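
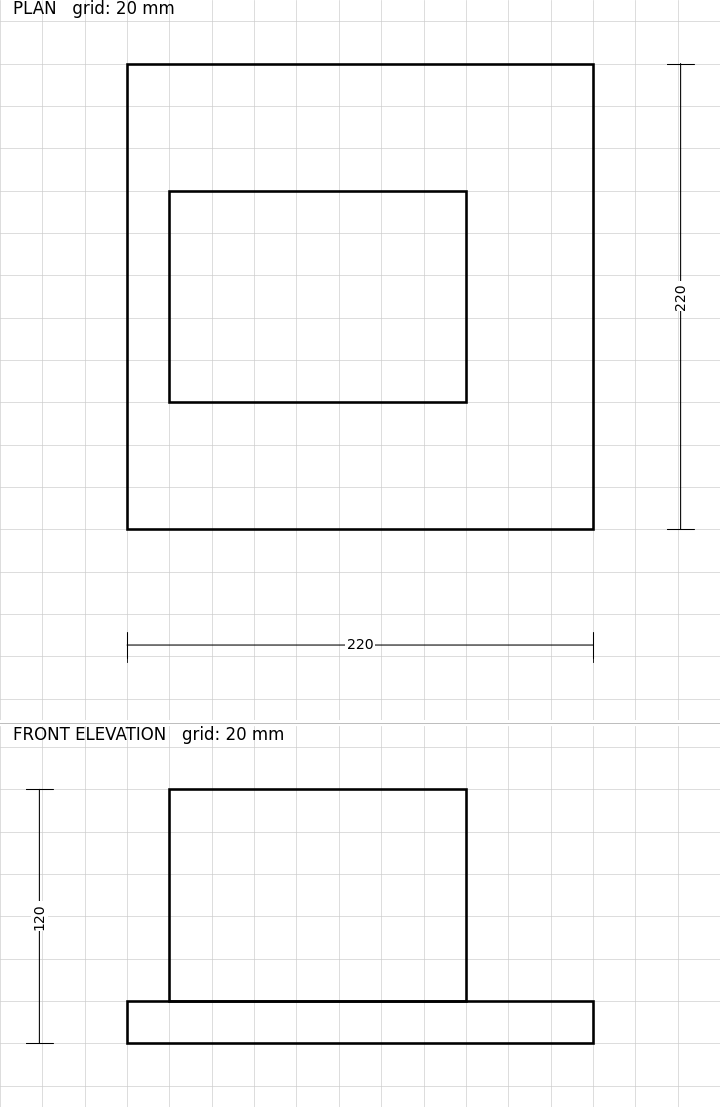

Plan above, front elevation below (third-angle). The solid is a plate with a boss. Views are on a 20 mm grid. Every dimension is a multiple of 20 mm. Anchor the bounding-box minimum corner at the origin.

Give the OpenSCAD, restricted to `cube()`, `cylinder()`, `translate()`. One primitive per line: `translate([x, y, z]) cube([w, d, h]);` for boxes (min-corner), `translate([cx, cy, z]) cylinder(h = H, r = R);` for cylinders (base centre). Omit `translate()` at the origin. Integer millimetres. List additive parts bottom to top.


cube([220, 220, 20]);
translate([20, 60, 20]) cube([140, 100, 100]);


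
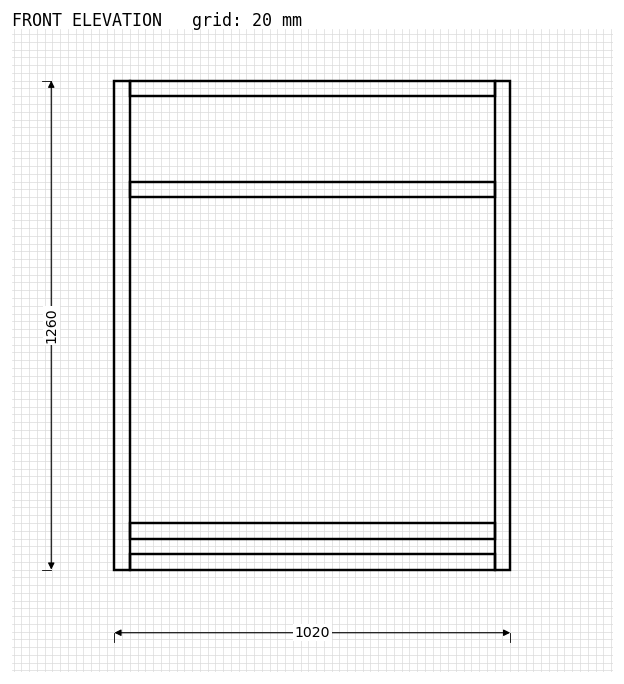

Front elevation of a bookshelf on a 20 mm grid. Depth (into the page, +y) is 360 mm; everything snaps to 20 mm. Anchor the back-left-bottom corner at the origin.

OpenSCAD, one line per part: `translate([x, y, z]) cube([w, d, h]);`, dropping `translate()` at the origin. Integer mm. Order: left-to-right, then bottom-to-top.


cube([40, 360, 1260]);
translate([40, 0, 0]) cube([940, 360, 40]);
translate([40, 0, 80]) cube([940, 360, 40]);
translate([40, 0, 960]) cube([940, 360, 40]);
translate([40, 0, 1220]) cube([940, 360, 40]);
translate([980, 0, 0]) cube([40, 360, 1260]);


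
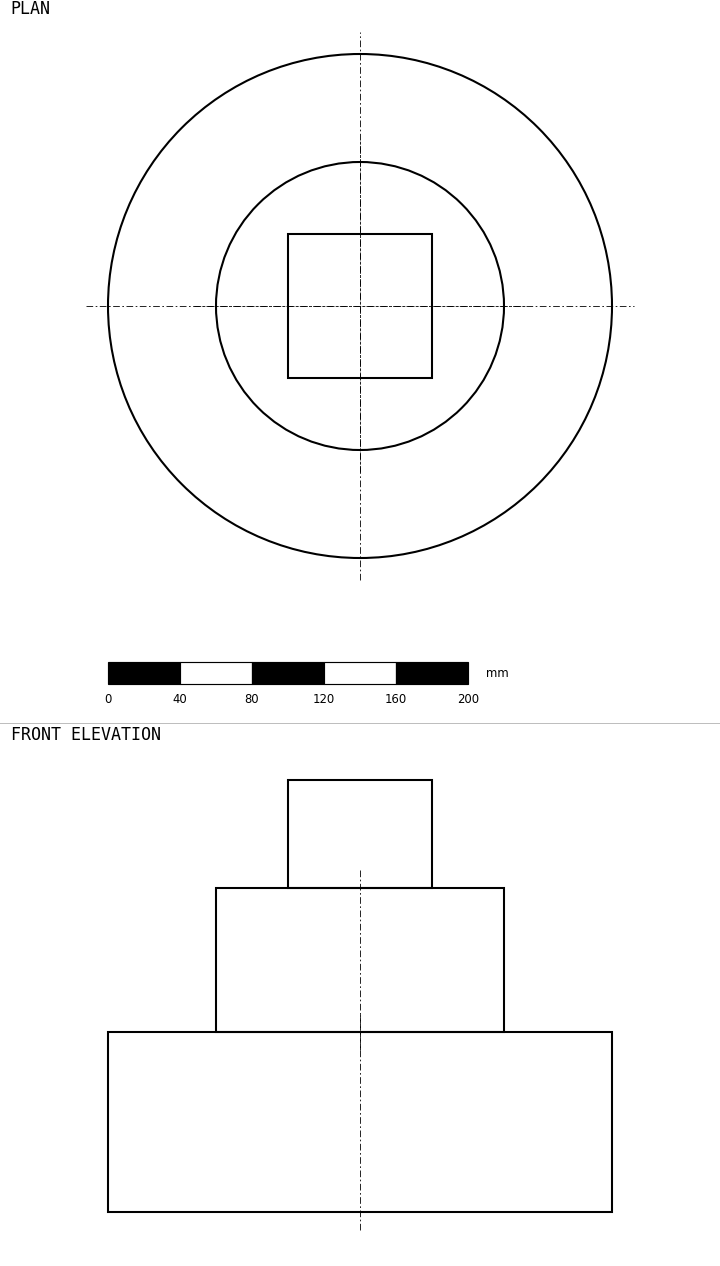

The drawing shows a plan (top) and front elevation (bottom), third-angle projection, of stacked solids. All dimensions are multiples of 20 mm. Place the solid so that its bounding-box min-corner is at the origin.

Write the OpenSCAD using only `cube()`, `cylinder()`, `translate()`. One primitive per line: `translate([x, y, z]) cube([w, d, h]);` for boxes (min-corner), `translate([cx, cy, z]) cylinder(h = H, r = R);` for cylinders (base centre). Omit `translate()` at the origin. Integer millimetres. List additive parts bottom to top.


translate([140, 140, 0]) cylinder(h = 100, r = 140);
translate([140, 140, 100]) cylinder(h = 80, r = 80);
translate([100, 100, 180]) cube([80, 80, 60]);


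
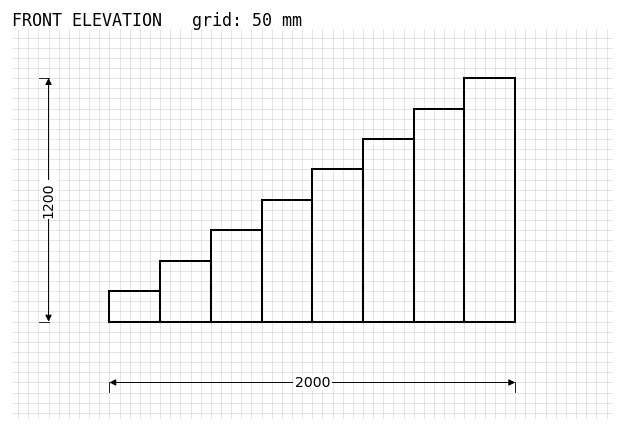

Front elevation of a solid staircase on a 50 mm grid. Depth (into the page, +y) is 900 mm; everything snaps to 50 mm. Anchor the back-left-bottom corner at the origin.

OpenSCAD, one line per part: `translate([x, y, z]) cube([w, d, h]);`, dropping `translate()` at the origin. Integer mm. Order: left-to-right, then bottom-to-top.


cube([250, 900, 150]);
translate([250, 0, 0]) cube([250, 900, 300]);
translate([500, 0, 0]) cube([250, 900, 450]);
translate([750, 0, 0]) cube([250, 900, 600]);
translate([1000, 0, 0]) cube([250, 900, 750]);
translate([1250, 0, 0]) cube([250, 900, 900]);
translate([1500, 0, 0]) cube([250, 900, 1050]);
translate([1750, 0, 0]) cube([250, 900, 1200]);


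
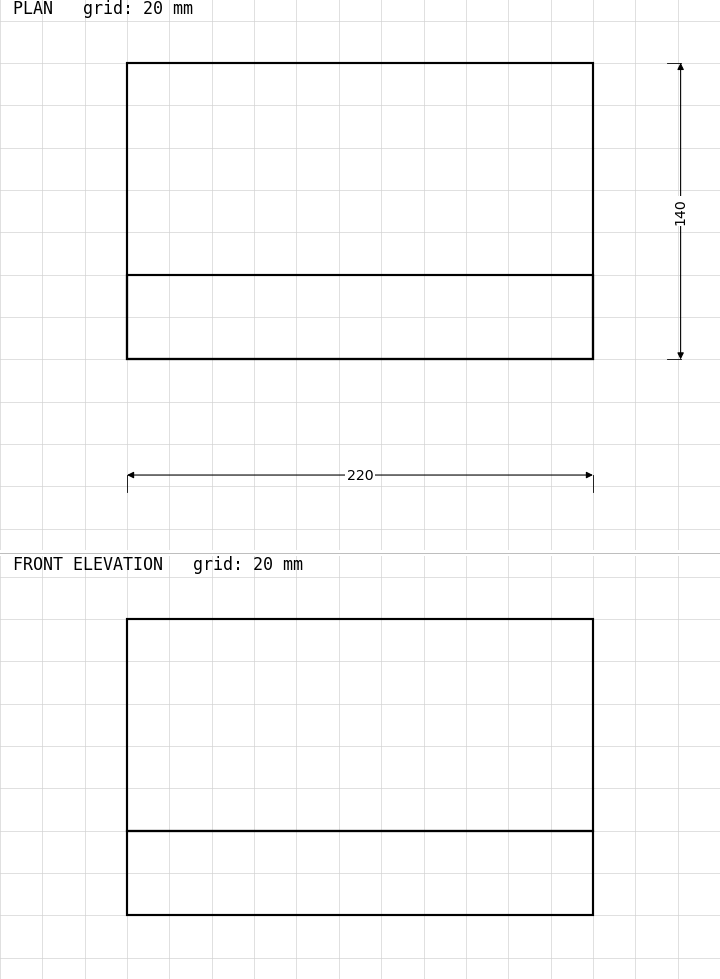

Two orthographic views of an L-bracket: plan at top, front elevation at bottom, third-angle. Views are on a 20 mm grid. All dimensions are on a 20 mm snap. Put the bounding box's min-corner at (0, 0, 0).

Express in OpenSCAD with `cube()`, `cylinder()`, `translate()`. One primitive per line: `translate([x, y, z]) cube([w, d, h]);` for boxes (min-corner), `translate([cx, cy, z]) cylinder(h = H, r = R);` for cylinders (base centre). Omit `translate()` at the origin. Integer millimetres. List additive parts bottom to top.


cube([220, 140, 40]);
translate([0, 0, 40]) cube([220, 40, 100]);


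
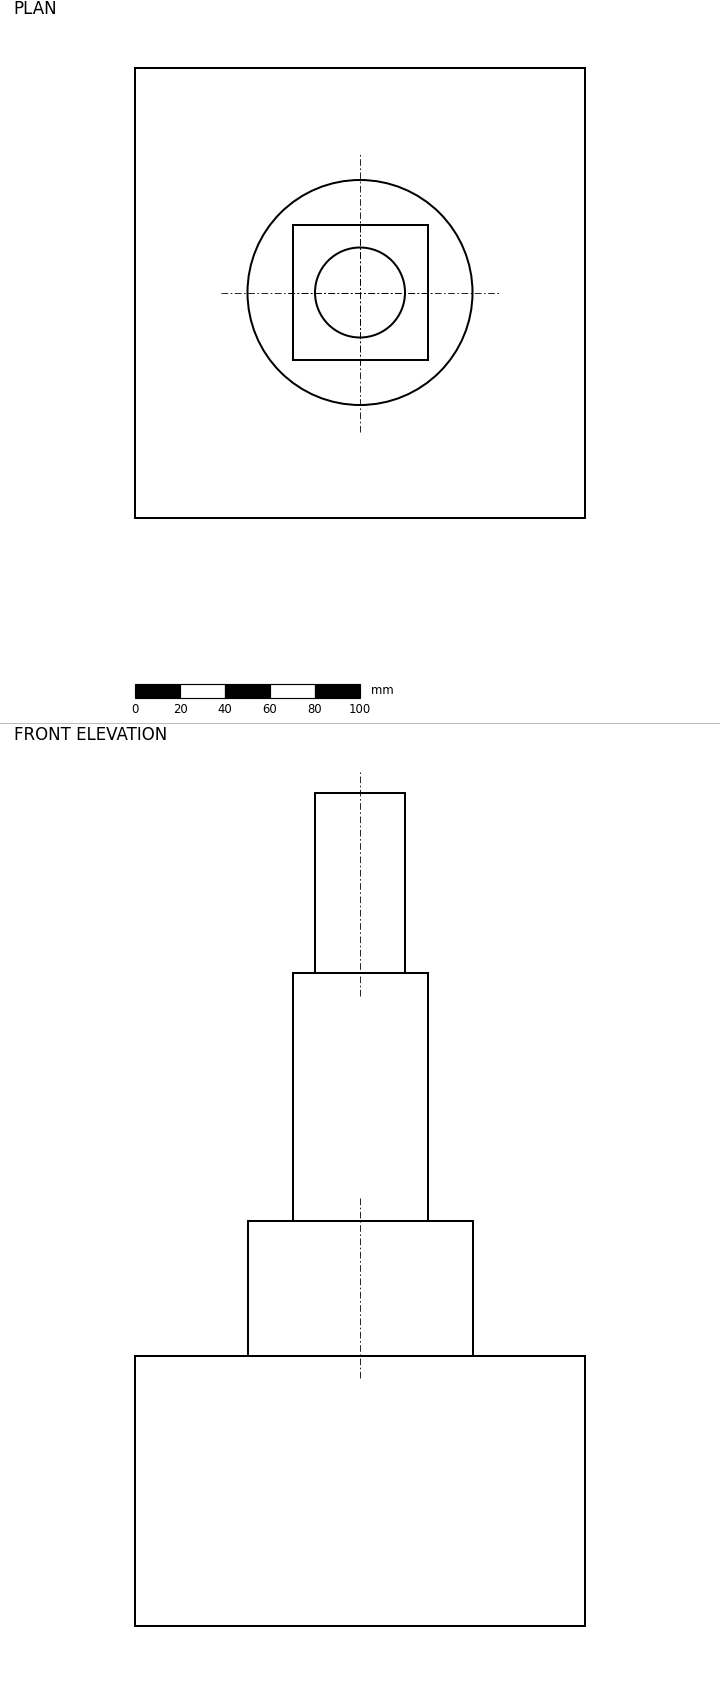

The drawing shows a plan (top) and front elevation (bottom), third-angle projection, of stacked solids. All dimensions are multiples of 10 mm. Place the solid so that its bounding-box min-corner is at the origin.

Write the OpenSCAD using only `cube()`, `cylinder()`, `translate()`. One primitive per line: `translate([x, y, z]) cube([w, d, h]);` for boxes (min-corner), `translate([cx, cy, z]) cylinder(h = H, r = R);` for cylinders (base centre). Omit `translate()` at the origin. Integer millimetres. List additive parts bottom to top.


cube([200, 200, 120]);
translate([100, 100, 120]) cylinder(h = 60, r = 50);
translate([70, 70, 180]) cube([60, 60, 110]);
translate([100, 100, 290]) cylinder(h = 80, r = 20);


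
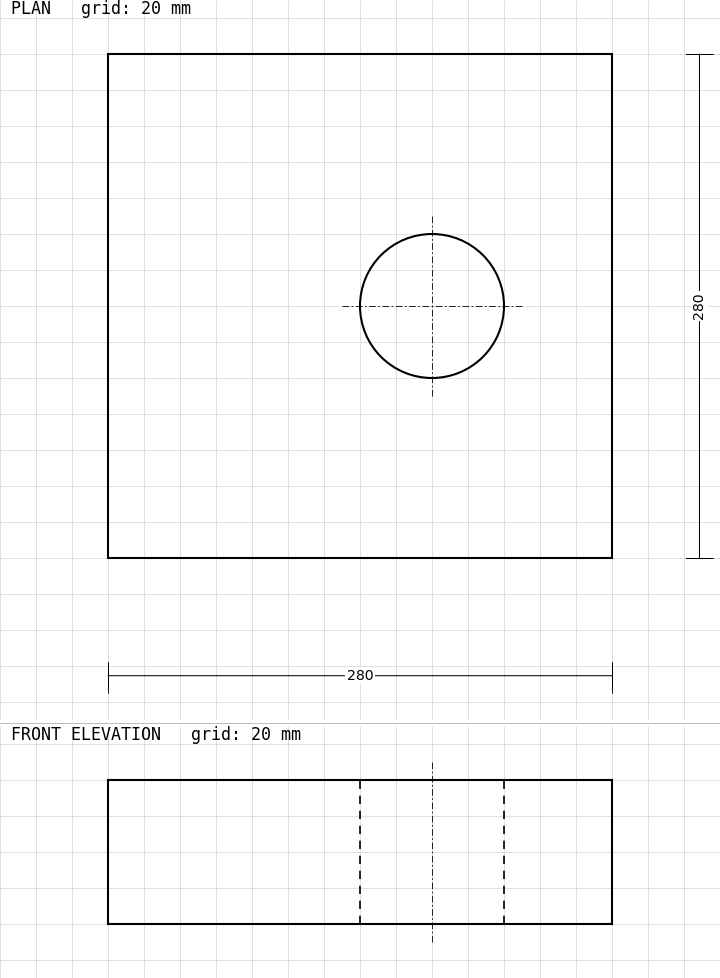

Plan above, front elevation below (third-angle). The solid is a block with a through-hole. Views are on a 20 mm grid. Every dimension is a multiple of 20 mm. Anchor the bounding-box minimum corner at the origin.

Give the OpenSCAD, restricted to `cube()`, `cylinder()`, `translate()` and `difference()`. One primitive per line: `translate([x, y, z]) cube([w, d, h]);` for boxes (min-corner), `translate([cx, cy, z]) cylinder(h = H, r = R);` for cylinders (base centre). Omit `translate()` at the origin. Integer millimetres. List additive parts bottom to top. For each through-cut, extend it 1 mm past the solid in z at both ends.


difference() {
  cube([280, 280, 80]);
  translate([180, 140, -1]) cylinder(h = 82, r = 40);
}


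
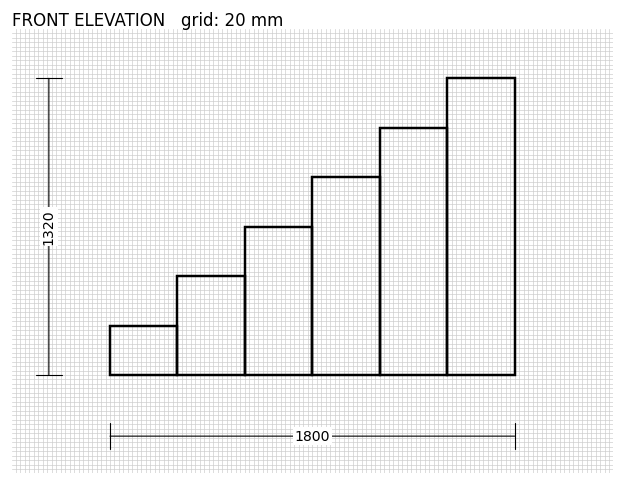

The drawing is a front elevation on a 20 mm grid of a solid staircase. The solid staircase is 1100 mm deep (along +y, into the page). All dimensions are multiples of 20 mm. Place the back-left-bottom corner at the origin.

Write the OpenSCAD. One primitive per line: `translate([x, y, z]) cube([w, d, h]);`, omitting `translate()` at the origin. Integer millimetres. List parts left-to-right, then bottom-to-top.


cube([300, 1100, 220]);
translate([300, 0, 0]) cube([300, 1100, 440]);
translate([600, 0, 0]) cube([300, 1100, 660]);
translate([900, 0, 0]) cube([300, 1100, 880]);
translate([1200, 0, 0]) cube([300, 1100, 1100]);
translate([1500, 0, 0]) cube([300, 1100, 1320]);


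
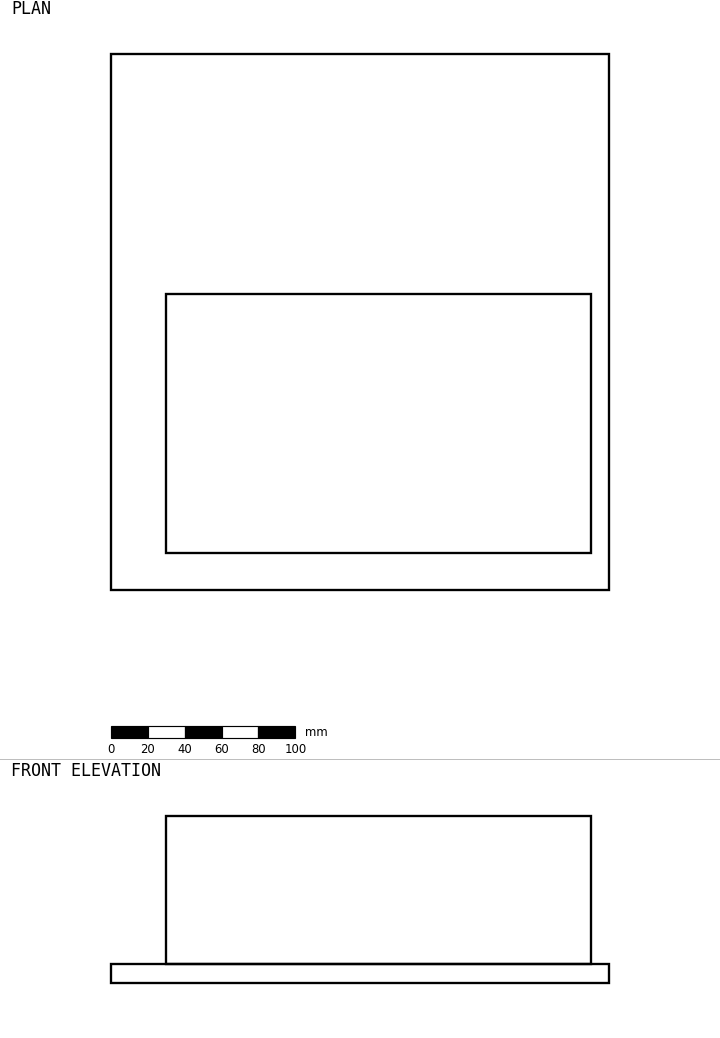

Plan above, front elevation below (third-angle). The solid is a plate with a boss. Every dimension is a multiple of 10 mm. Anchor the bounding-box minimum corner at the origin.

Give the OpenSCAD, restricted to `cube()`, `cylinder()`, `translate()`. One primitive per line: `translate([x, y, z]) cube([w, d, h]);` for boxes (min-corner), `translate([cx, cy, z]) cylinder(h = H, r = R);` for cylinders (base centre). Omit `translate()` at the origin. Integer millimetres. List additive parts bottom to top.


cube([270, 290, 10]);
translate([30, 20, 10]) cube([230, 140, 80]);


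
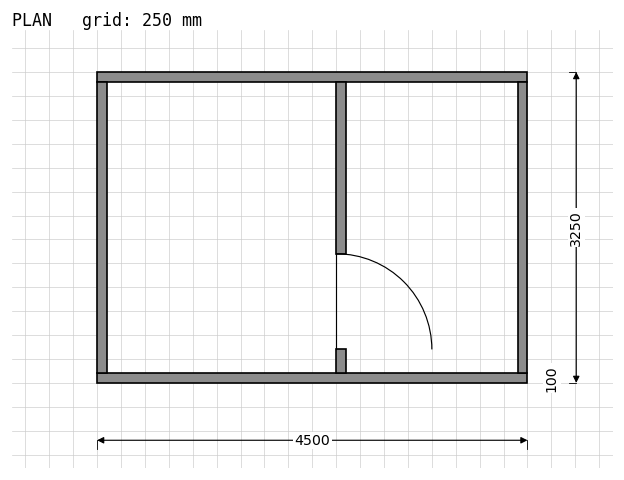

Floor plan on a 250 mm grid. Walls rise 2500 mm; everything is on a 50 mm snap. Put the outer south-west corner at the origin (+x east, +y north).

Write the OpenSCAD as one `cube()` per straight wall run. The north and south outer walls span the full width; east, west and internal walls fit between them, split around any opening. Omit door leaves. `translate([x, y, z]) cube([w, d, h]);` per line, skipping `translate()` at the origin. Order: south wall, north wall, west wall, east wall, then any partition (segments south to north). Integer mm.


cube([4500, 100, 2500]);
translate([0, 3150, 0]) cube([4500, 100, 2500]);
translate([0, 100, 0]) cube([100, 3050, 2500]);
translate([4400, 100, 0]) cube([100, 3050, 2500]);
translate([2500, 100, 0]) cube([100, 250, 2500]);
translate([2500, 1350, 0]) cube([100, 1800, 2500]);


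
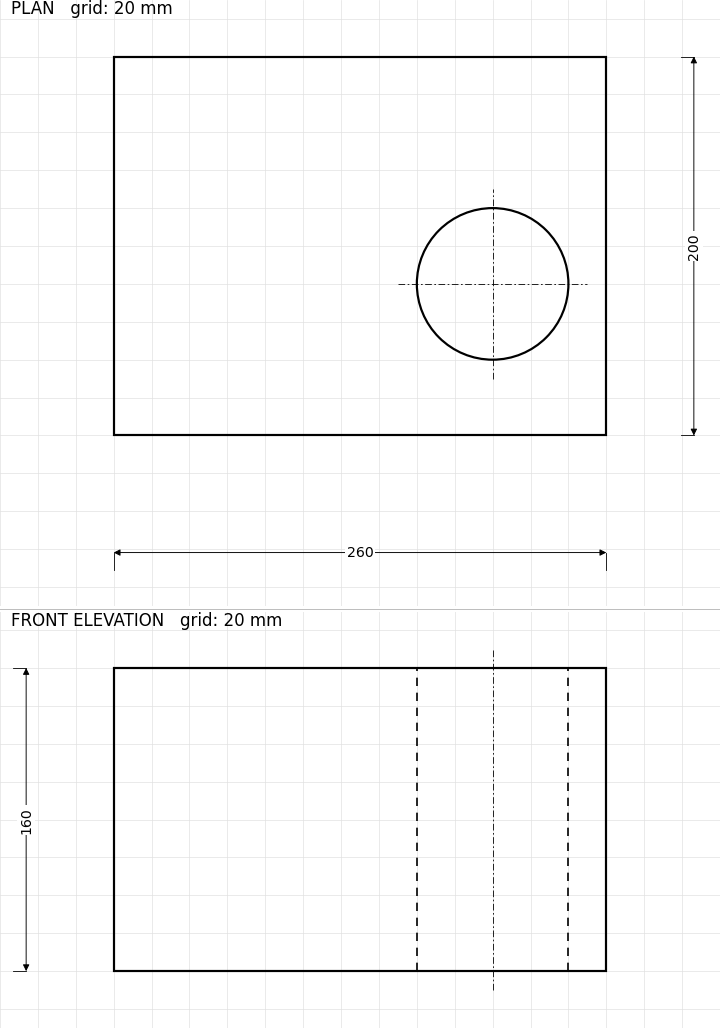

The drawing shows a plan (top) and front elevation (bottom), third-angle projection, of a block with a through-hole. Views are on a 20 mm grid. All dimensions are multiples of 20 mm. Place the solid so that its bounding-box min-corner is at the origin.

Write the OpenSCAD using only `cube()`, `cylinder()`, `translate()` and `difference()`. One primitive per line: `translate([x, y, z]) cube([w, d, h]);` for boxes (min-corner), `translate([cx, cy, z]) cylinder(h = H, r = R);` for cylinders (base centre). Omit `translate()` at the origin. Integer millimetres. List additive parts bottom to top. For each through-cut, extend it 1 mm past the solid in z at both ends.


difference() {
  cube([260, 200, 160]);
  translate([200, 80, -1]) cylinder(h = 162, r = 40);
}


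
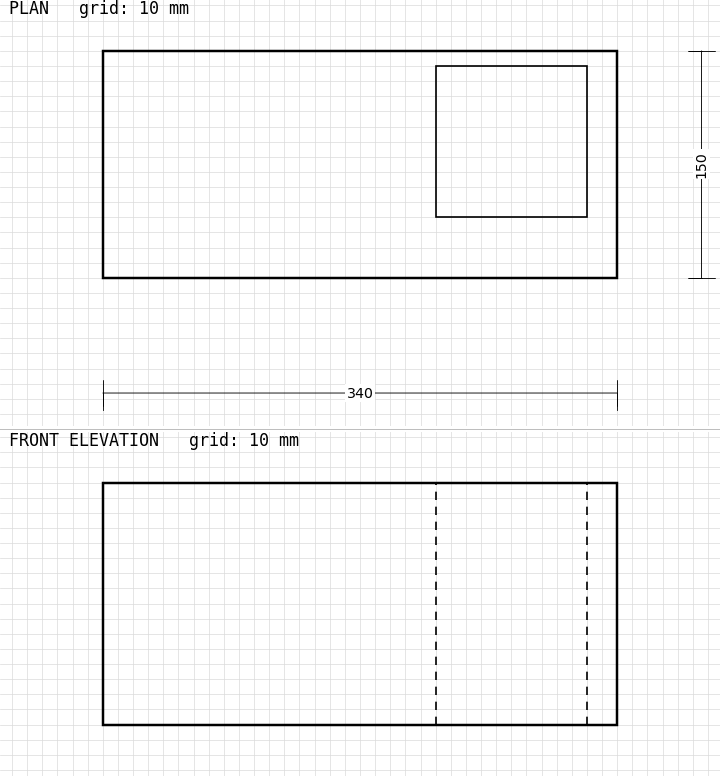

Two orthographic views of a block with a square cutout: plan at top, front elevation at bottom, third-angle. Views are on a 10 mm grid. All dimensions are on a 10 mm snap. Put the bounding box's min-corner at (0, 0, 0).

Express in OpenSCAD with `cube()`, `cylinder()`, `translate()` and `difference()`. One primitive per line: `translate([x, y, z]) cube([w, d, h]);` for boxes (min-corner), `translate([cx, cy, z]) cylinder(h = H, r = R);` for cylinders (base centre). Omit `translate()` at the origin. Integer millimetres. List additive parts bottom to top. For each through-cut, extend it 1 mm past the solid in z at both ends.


difference() {
  cube([340, 150, 160]);
  translate([220, 40, -1]) cube([100, 100, 162]);
}


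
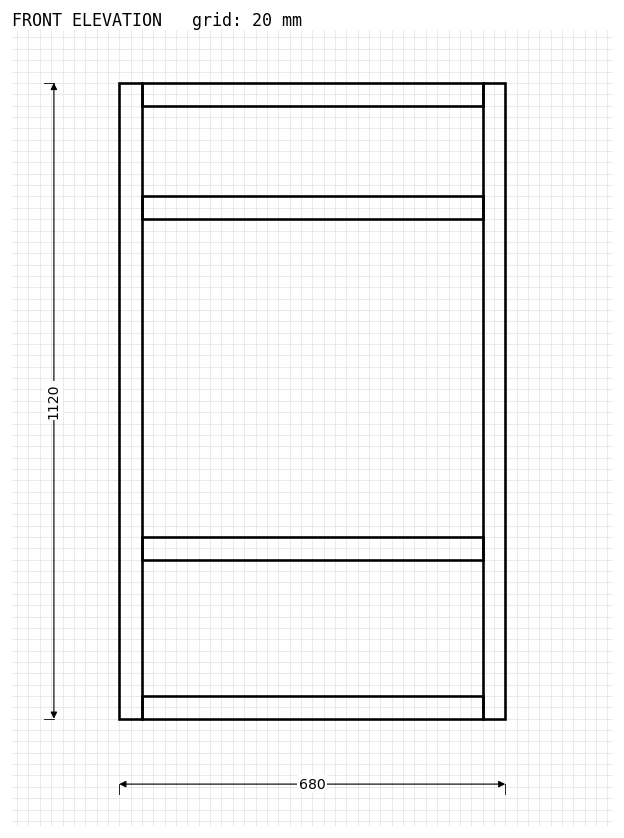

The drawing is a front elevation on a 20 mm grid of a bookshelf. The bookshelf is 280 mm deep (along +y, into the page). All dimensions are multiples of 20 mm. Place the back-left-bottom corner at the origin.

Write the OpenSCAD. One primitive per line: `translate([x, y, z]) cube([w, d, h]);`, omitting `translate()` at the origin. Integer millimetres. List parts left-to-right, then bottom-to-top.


cube([40, 280, 1120]);
translate([40, 0, 0]) cube([600, 280, 40]);
translate([40, 0, 280]) cube([600, 280, 40]);
translate([40, 0, 880]) cube([600, 280, 40]);
translate([40, 0, 1080]) cube([600, 280, 40]);
translate([640, 0, 0]) cube([40, 280, 1120]);


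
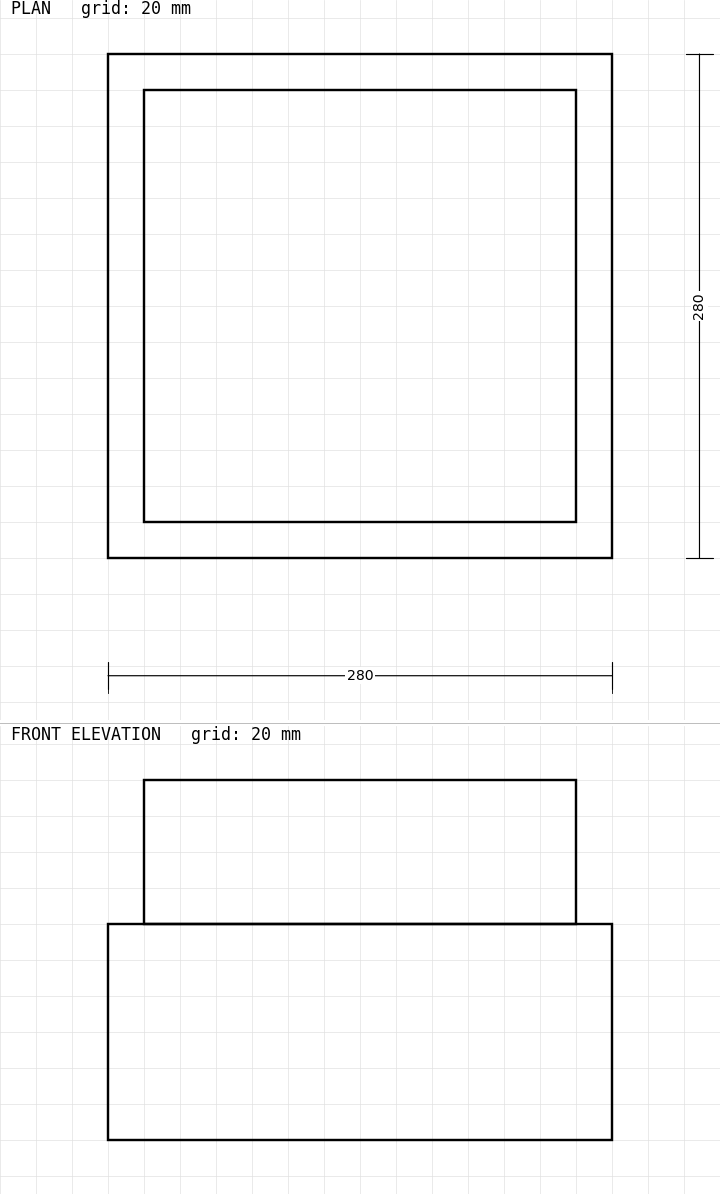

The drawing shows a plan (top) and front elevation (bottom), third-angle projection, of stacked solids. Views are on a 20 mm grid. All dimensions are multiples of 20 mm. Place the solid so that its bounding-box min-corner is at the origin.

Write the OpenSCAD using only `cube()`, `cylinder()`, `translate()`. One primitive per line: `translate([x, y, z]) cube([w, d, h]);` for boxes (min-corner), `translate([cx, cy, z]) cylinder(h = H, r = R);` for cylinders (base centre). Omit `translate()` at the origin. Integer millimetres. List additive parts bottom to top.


cube([280, 280, 120]);
translate([20, 20, 120]) cube([240, 240, 80]);


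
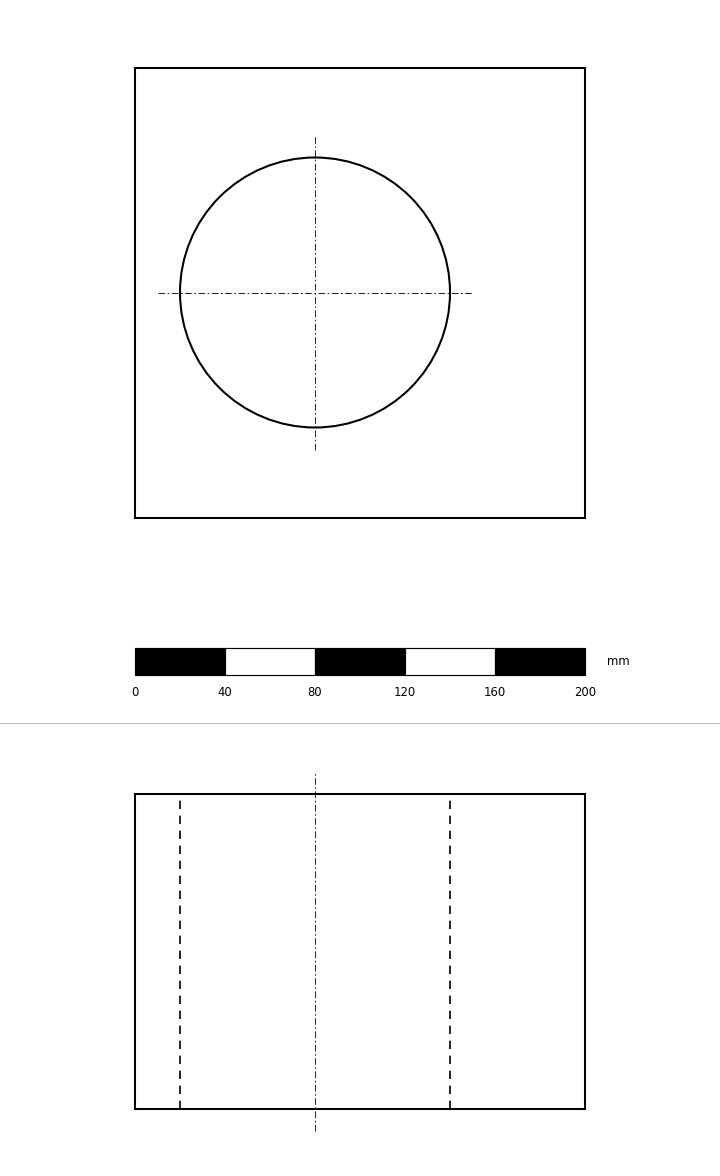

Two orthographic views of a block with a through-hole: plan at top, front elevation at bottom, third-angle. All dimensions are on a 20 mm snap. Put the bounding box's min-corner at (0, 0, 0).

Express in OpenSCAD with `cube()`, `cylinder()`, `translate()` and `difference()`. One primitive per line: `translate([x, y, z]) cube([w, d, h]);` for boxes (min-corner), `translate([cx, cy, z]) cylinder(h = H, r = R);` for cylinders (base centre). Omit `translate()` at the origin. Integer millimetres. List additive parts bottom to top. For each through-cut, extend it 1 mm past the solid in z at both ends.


difference() {
  cube([200, 200, 140]);
  translate([80, 100, -1]) cylinder(h = 142, r = 60);
}


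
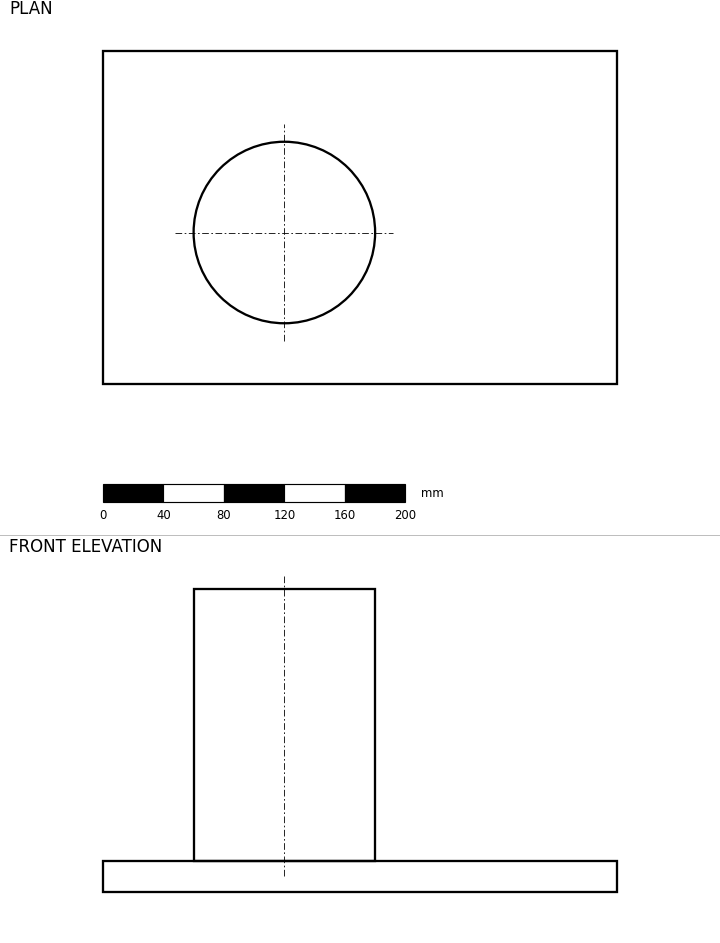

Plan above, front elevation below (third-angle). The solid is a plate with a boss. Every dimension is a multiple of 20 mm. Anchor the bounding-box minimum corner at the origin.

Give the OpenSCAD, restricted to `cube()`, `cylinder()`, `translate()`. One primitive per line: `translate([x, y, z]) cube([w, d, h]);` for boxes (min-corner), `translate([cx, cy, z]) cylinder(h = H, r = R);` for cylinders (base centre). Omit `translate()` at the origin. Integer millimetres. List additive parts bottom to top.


cube([340, 220, 20]);
translate([120, 100, 20]) cylinder(h = 180, r = 60);


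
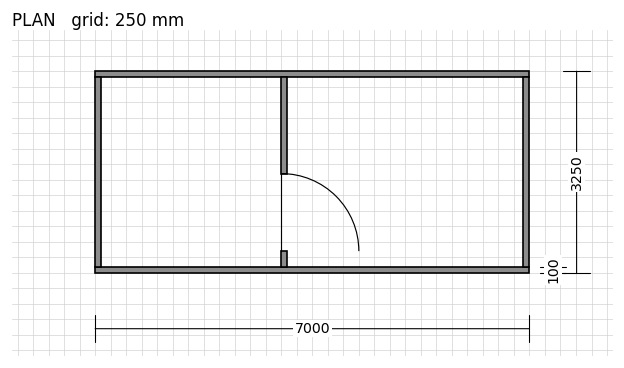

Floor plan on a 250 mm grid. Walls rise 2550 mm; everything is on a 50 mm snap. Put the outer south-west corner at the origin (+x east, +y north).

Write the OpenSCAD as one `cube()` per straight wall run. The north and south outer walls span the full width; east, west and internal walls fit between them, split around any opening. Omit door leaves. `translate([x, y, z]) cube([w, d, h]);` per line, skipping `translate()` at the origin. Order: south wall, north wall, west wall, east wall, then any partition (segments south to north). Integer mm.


cube([7000, 100, 2550]);
translate([0, 3150, 0]) cube([7000, 100, 2550]);
translate([0, 100, 0]) cube([100, 3050, 2550]);
translate([6900, 100, 0]) cube([100, 3050, 2550]);
translate([3000, 100, 0]) cube([100, 250, 2550]);
translate([3000, 1600, 0]) cube([100, 1550, 2550]);


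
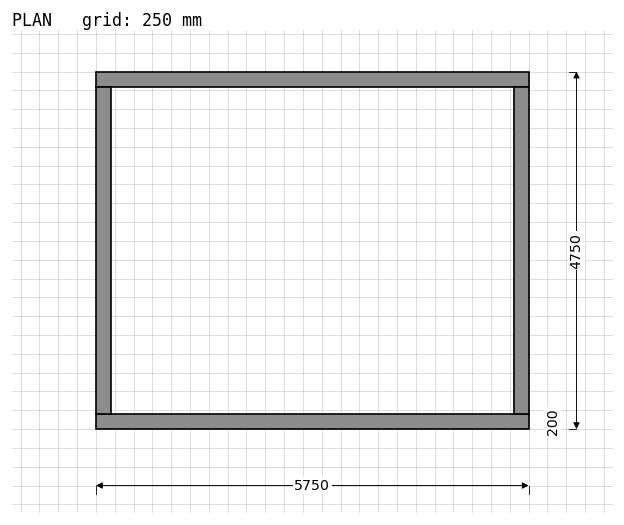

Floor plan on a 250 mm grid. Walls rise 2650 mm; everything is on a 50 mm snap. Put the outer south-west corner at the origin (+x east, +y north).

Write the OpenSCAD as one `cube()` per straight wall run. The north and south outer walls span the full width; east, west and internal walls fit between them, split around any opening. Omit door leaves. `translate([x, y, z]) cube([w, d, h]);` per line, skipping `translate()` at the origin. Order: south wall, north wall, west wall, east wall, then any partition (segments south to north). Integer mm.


cube([5750, 200, 2650]);
translate([0, 4550, 0]) cube([5750, 200, 2650]);
translate([0, 200, 0]) cube([200, 4350, 2650]);
translate([5550, 200, 0]) cube([200, 4350, 2650]);


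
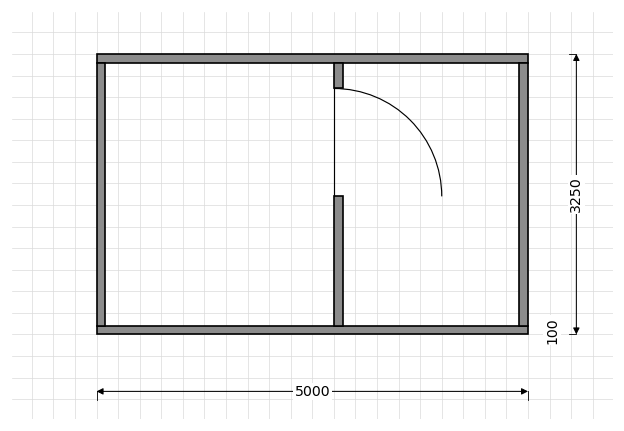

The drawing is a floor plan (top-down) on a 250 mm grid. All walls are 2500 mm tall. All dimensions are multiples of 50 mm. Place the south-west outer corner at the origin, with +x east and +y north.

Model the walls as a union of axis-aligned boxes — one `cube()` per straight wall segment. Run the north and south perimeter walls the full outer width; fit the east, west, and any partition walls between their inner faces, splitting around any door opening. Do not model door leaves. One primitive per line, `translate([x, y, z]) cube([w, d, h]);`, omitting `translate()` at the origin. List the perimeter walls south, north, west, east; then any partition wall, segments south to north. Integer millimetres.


cube([5000, 100, 2500]);
translate([0, 3150, 0]) cube([5000, 100, 2500]);
translate([0, 100, 0]) cube([100, 3050, 2500]);
translate([4900, 100, 0]) cube([100, 3050, 2500]);
translate([2750, 100, 0]) cube([100, 1500, 2500]);
translate([2750, 2850, 0]) cube([100, 300, 2500]);


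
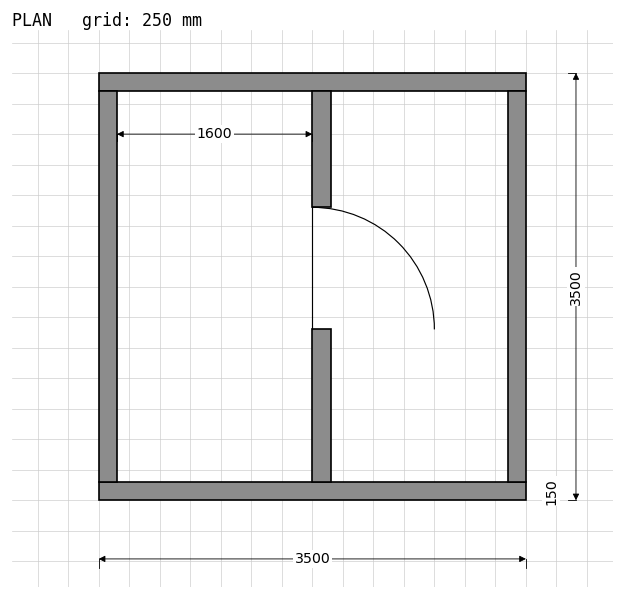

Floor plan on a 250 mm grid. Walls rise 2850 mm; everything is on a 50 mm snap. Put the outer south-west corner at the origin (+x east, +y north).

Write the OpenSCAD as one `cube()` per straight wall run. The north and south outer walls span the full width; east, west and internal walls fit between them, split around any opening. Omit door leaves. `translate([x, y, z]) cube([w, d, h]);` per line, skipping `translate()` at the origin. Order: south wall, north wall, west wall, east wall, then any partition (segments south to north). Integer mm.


cube([3500, 150, 2850]);
translate([0, 3350, 0]) cube([3500, 150, 2850]);
translate([0, 150, 0]) cube([150, 3200, 2850]);
translate([3350, 150, 0]) cube([150, 3200, 2850]);
translate([1750, 150, 0]) cube([150, 1250, 2850]);
translate([1750, 2400, 0]) cube([150, 950, 2850]);


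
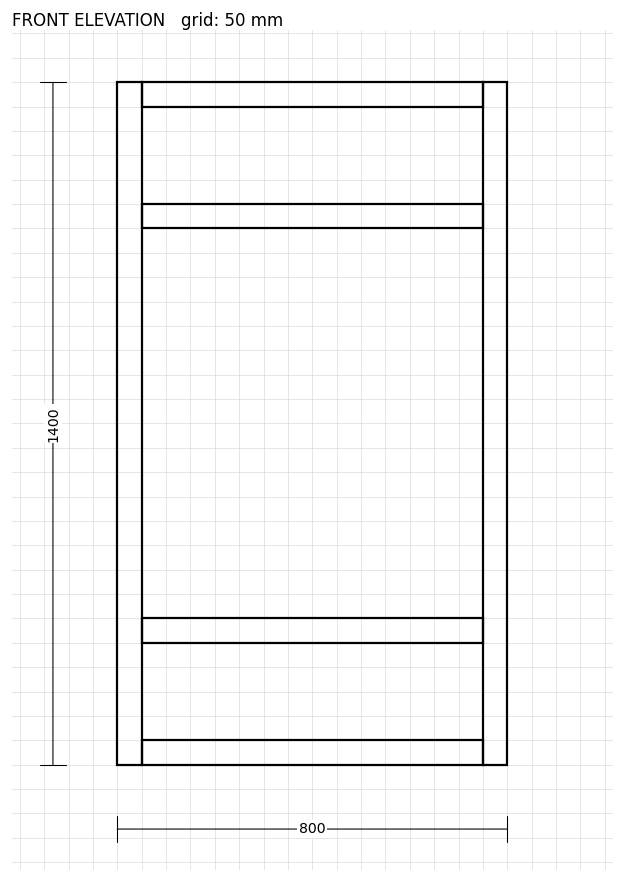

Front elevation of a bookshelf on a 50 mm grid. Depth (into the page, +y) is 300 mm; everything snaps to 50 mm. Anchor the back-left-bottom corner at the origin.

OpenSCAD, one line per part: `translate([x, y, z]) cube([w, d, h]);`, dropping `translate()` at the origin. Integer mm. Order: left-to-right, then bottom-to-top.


cube([50, 300, 1400]);
translate([50, 0, 0]) cube([700, 300, 50]);
translate([50, 0, 250]) cube([700, 300, 50]);
translate([50, 0, 1100]) cube([700, 300, 50]);
translate([50, 0, 1350]) cube([700, 300, 50]);
translate([750, 0, 0]) cube([50, 300, 1400]);


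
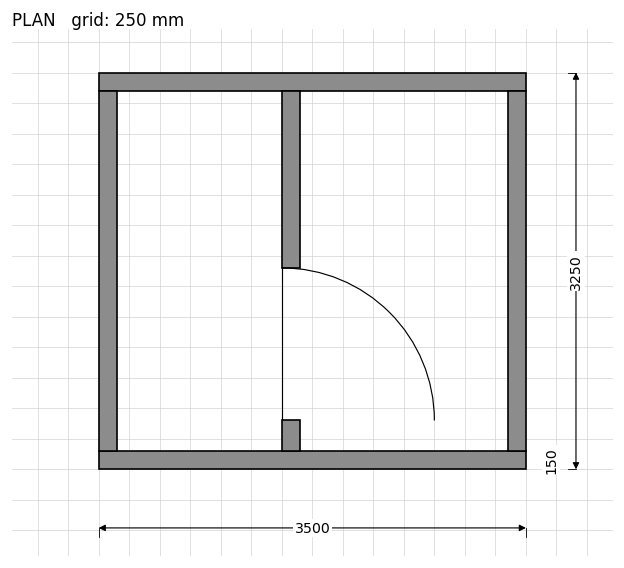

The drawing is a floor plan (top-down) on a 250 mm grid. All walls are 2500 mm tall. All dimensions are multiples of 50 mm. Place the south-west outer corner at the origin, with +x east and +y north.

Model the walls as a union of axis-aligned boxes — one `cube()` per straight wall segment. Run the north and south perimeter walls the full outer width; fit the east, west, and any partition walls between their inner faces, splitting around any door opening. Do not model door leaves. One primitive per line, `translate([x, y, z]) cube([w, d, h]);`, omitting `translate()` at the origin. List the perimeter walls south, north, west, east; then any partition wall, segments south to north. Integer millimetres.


cube([3500, 150, 2500]);
translate([0, 3100, 0]) cube([3500, 150, 2500]);
translate([0, 150, 0]) cube([150, 2950, 2500]);
translate([3350, 150, 0]) cube([150, 2950, 2500]);
translate([1500, 150, 0]) cube([150, 250, 2500]);
translate([1500, 1650, 0]) cube([150, 1450, 2500]);


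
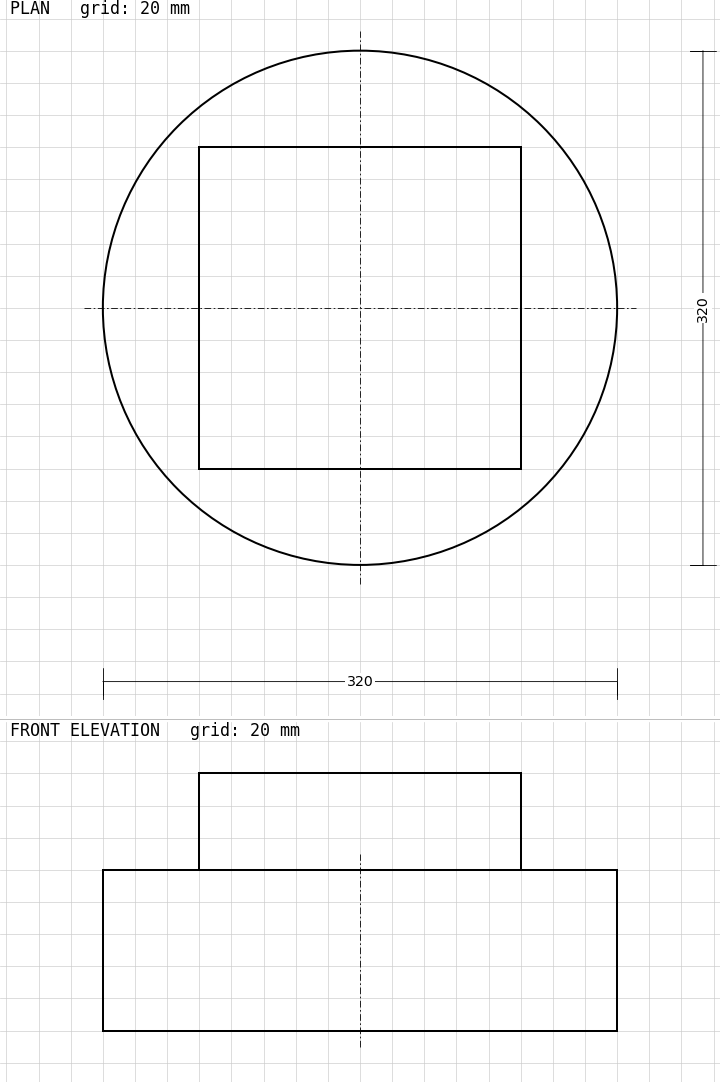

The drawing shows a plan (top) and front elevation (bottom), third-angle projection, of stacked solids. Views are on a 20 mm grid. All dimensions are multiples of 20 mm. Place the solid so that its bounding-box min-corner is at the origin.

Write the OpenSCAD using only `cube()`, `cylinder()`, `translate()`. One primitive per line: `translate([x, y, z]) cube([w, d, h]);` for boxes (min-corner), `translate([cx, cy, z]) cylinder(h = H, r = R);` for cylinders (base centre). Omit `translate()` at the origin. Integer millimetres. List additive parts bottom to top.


translate([160, 160, 0]) cylinder(h = 100, r = 160);
translate([60, 60, 100]) cube([200, 200, 60]);


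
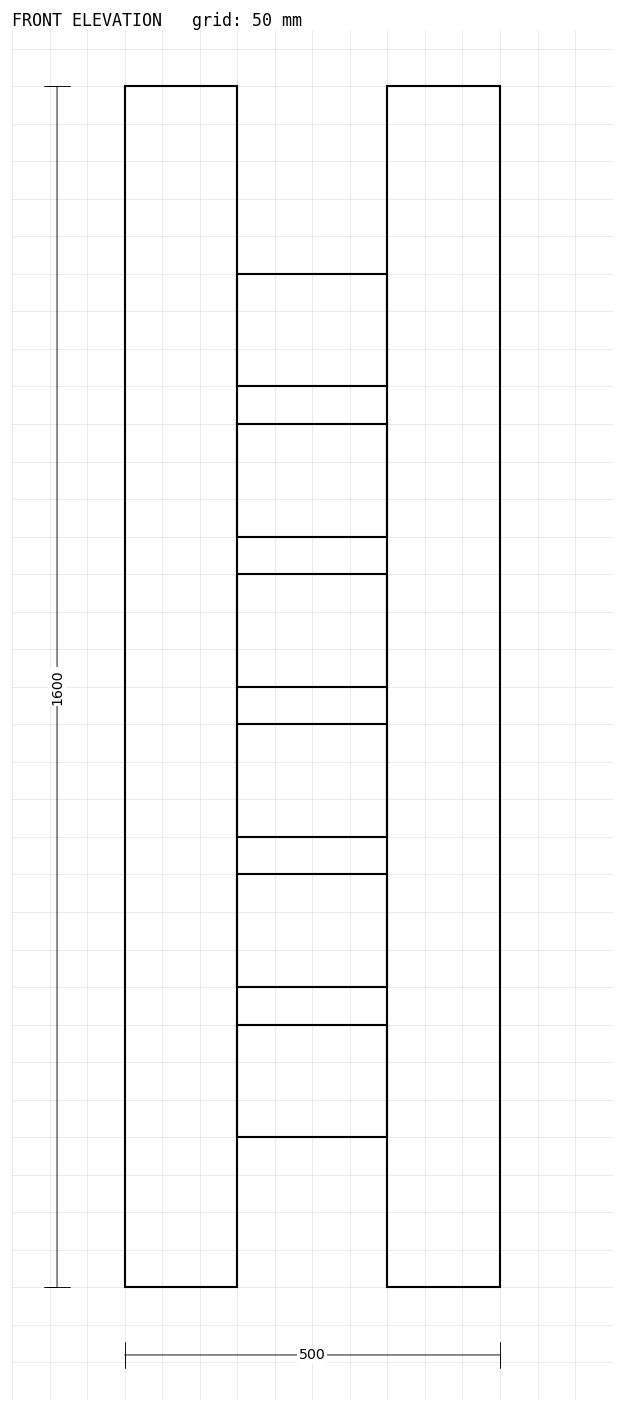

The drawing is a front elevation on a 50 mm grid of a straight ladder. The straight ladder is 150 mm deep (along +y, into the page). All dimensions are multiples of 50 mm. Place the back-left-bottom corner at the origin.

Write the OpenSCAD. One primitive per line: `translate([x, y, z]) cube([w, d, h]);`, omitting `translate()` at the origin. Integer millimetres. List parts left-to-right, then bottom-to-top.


cube([150, 150, 1600]);
translate([150, 0, 200]) cube([200, 150, 150]);
translate([150, 0, 400]) cube([200, 150, 150]);
translate([150, 0, 600]) cube([200, 150, 150]);
translate([150, 0, 800]) cube([200, 150, 150]);
translate([150, 0, 1000]) cube([200, 150, 150]);
translate([150, 0, 1200]) cube([200, 150, 150]);
translate([350, 0, 0]) cube([150, 150, 1600]);


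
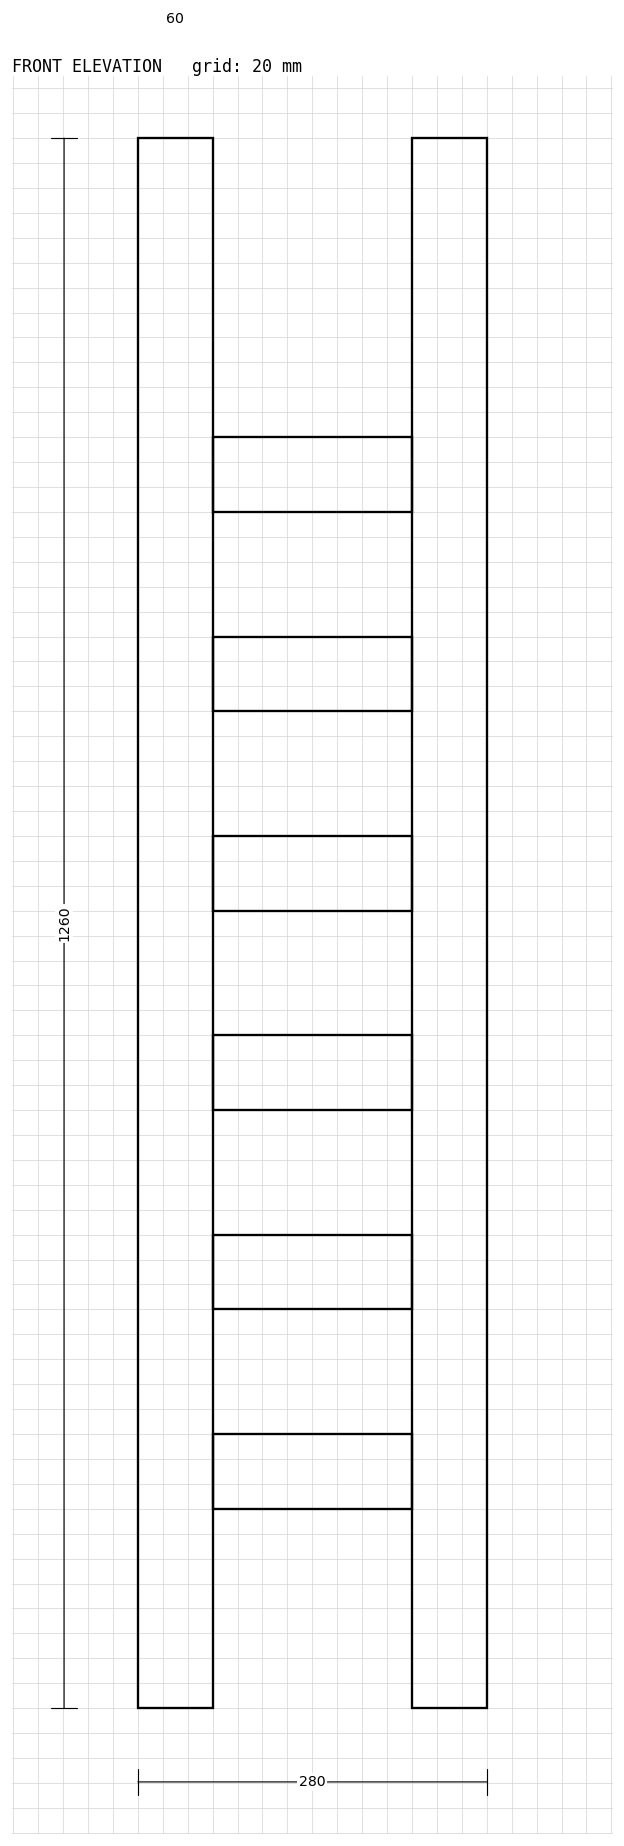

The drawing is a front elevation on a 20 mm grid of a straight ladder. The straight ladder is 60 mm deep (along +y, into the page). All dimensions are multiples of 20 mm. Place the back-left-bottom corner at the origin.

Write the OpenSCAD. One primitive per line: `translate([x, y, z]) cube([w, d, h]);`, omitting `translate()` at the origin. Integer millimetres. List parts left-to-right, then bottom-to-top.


cube([60, 60, 1260]);
translate([60, 0, 160]) cube([160, 60, 60]);
translate([60, 0, 320]) cube([160, 60, 60]);
translate([60, 0, 480]) cube([160, 60, 60]);
translate([60, 0, 640]) cube([160, 60, 60]);
translate([60, 0, 800]) cube([160, 60, 60]);
translate([60, 0, 960]) cube([160, 60, 60]);
translate([220, 0, 0]) cube([60, 60, 1260]);


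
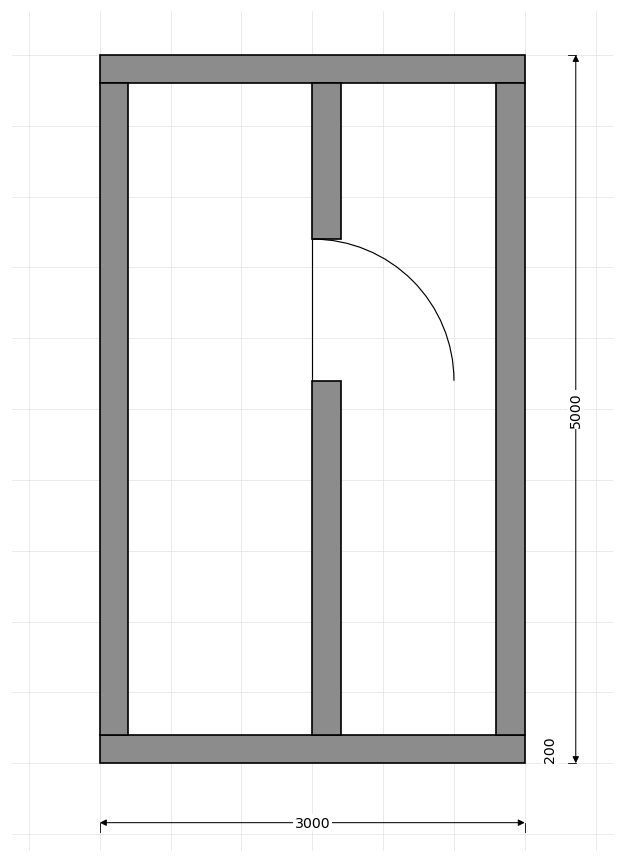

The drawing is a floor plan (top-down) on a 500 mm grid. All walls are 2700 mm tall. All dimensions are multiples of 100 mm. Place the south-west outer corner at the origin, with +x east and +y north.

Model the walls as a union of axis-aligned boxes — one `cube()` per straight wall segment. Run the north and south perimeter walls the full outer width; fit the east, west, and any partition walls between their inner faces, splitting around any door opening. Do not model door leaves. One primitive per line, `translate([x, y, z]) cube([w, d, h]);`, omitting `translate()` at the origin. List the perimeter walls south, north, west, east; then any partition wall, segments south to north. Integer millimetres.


cube([3000, 200, 2700]);
translate([0, 4800, 0]) cube([3000, 200, 2700]);
translate([0, 200, 0]) cube([200, 4600, 2700]);
translate([2800, 200, 0]) cube([200, 4600, 2700]);
translate([1500, 200, 0]) cube([200, 2500, 2700]);
translate([1500, 3700, 0]) cube([200, 1100, 2700]);


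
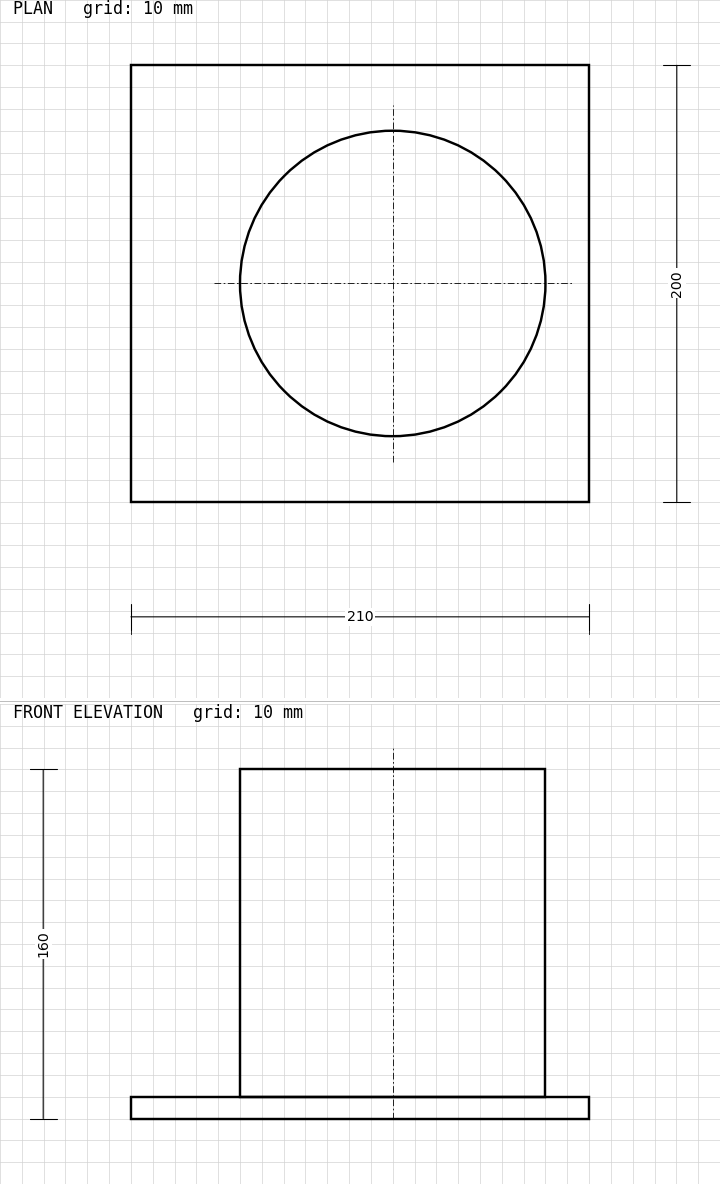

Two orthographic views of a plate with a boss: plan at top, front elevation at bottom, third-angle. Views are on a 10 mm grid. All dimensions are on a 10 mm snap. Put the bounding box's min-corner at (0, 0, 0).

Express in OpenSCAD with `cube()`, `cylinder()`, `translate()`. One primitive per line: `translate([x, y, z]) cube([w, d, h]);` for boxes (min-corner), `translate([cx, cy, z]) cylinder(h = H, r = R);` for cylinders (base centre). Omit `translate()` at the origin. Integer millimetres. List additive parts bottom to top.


cube([210, 200, 10]);
translate([120, 100, 10]) cylinder(h = 150, r = 70);


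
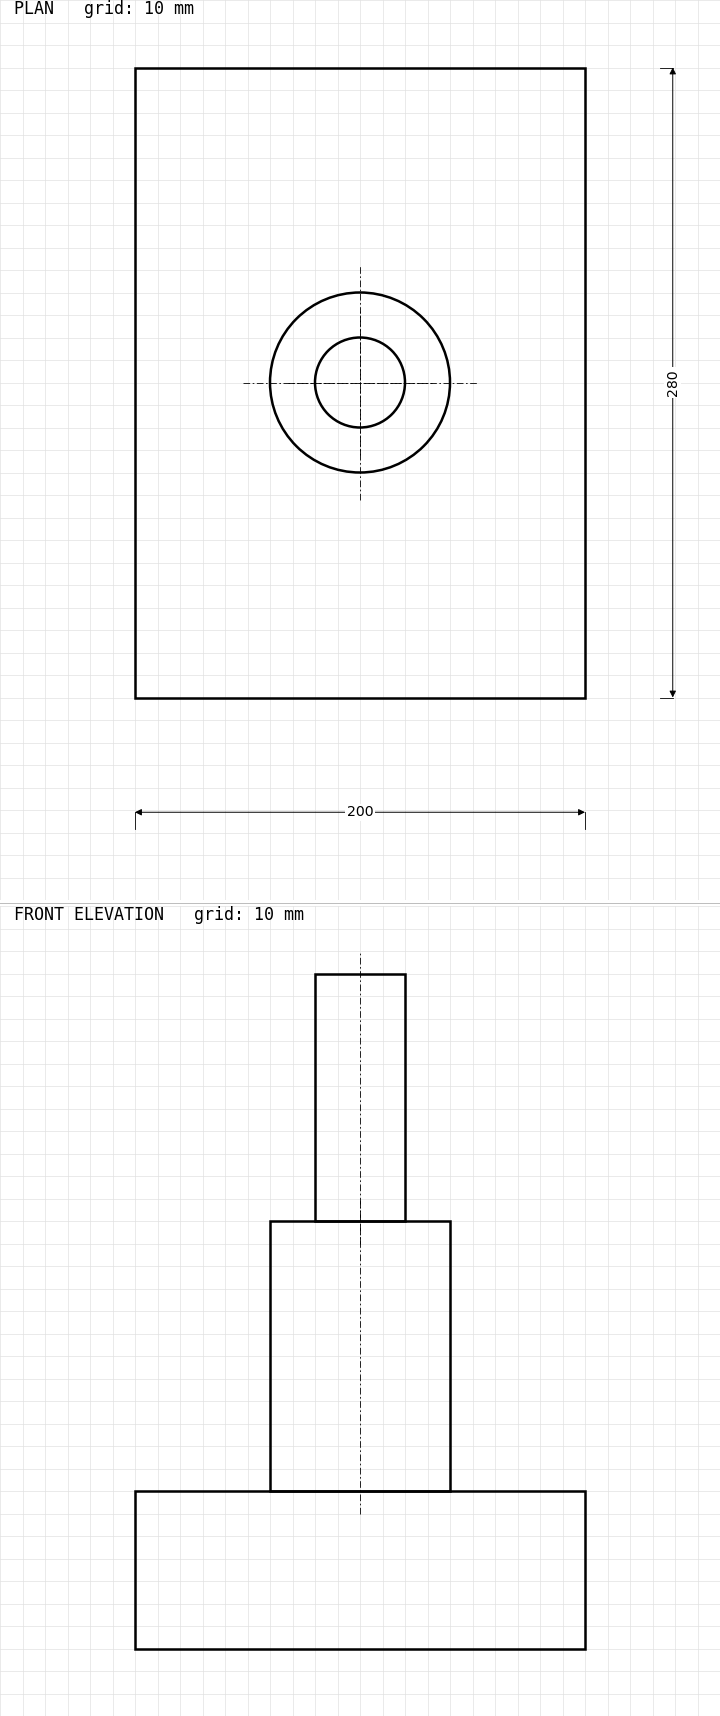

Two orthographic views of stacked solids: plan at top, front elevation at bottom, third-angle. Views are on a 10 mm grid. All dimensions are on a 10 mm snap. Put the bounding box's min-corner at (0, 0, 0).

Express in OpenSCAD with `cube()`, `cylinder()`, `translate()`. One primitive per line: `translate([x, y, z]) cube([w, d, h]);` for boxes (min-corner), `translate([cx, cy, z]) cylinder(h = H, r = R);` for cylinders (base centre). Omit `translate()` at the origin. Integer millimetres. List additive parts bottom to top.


cube([200, 280, 70]);
translate([100, 140, 70]) cylinder(h = 120, r = 40);
translate([100, 140, 190]) cylinder(h = 110, r = 20);


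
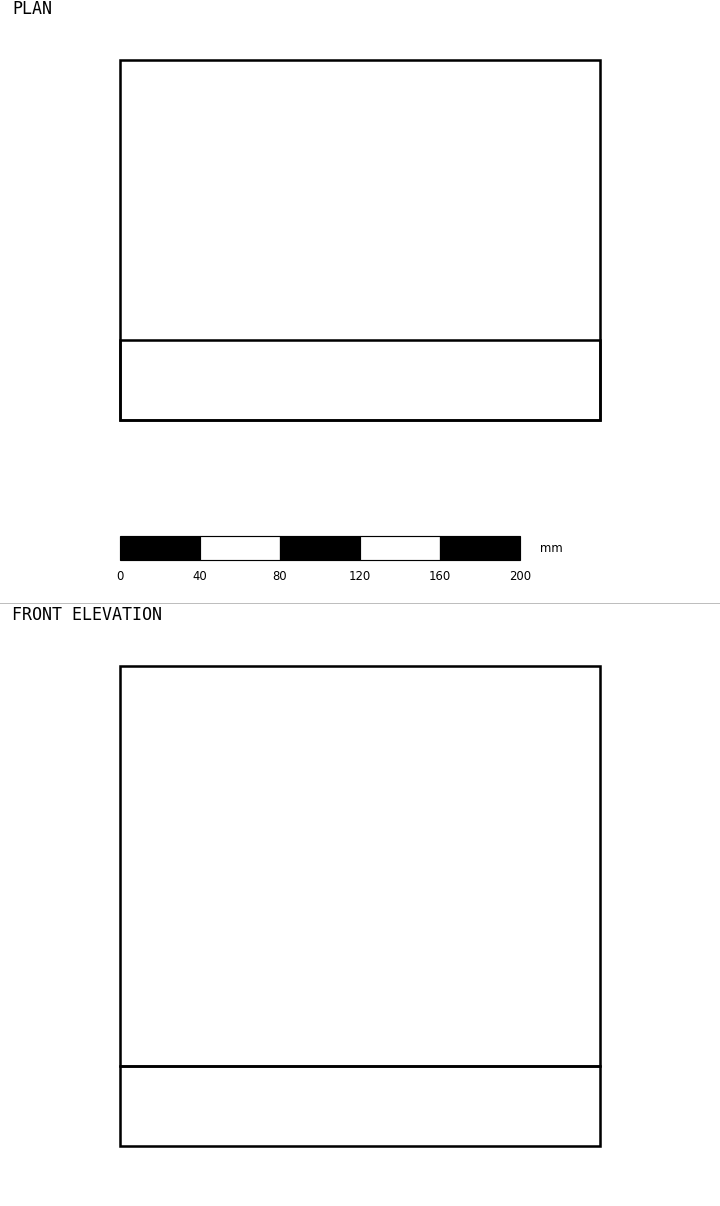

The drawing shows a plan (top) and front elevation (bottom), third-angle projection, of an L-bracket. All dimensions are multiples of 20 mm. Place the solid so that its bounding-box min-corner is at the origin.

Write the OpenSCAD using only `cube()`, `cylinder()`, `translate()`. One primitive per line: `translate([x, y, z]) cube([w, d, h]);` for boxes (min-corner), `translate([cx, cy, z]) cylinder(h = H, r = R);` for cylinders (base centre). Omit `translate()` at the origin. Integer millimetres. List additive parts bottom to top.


cube([240, 180, 40]);
translate([0, 0, 40]) cube([240, 40, 200]);


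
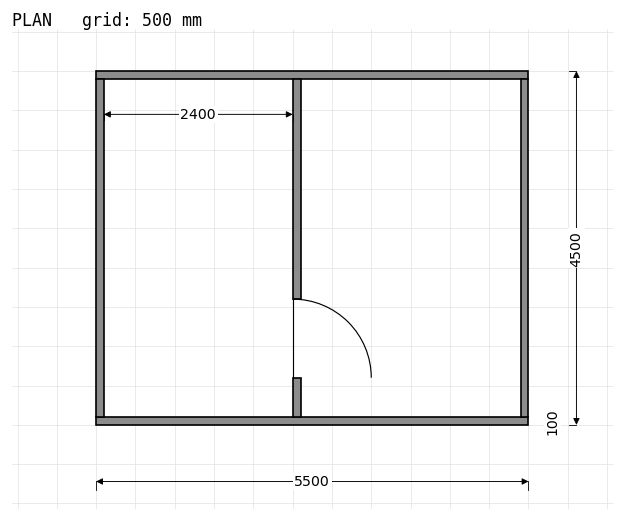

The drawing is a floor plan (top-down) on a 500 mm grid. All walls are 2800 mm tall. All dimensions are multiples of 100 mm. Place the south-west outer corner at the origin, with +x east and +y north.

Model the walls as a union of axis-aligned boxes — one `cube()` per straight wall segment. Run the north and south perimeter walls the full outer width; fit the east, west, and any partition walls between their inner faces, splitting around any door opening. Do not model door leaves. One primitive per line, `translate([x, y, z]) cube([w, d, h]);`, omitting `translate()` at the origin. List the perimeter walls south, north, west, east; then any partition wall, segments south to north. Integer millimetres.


cube([5500, 100, 2800]);
translate([0, 4400, 0]) cube([5500, 100, 2800]);
translate([0, 100, 0]) cube([100, 4300, 2800]);
translate([5400, 100, 0]) cube([100, 4300, 2800]);
translate([2500, 100, 0]) cube([100, 500, 2800]);
translate([2500, 1600, 0]) cube([100, 2800, 2800]);


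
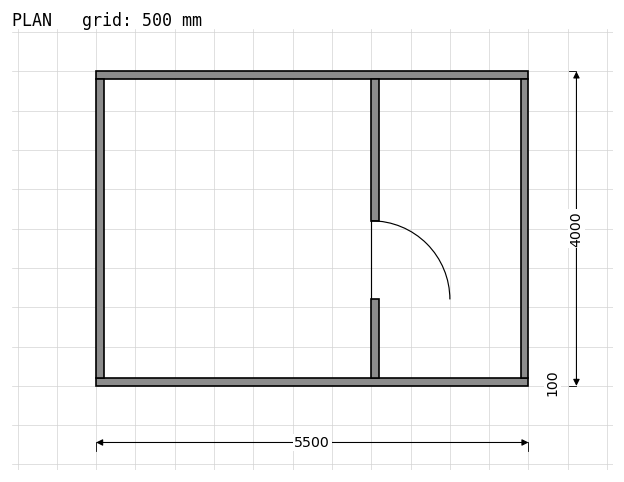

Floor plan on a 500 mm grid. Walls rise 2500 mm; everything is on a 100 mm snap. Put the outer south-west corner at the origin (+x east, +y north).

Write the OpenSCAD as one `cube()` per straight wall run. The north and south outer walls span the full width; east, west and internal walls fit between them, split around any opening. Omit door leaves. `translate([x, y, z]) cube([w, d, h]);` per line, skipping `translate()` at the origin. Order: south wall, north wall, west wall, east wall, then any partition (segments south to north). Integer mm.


cube([5500, 100, 2500]);
translate([0, 3900, 0]) cube([5500, 100, 2500]);
translate([0, 100, 0]) cube([100, 3800, 2500]);
translate([5400, 100, 0]) cube([100, 3800, 2500]);
translate([3500, 100, 0]) cube([100, 1000, 2500]);
translate([3500, 2100, 0]) cube([100, 1800, 2500]);


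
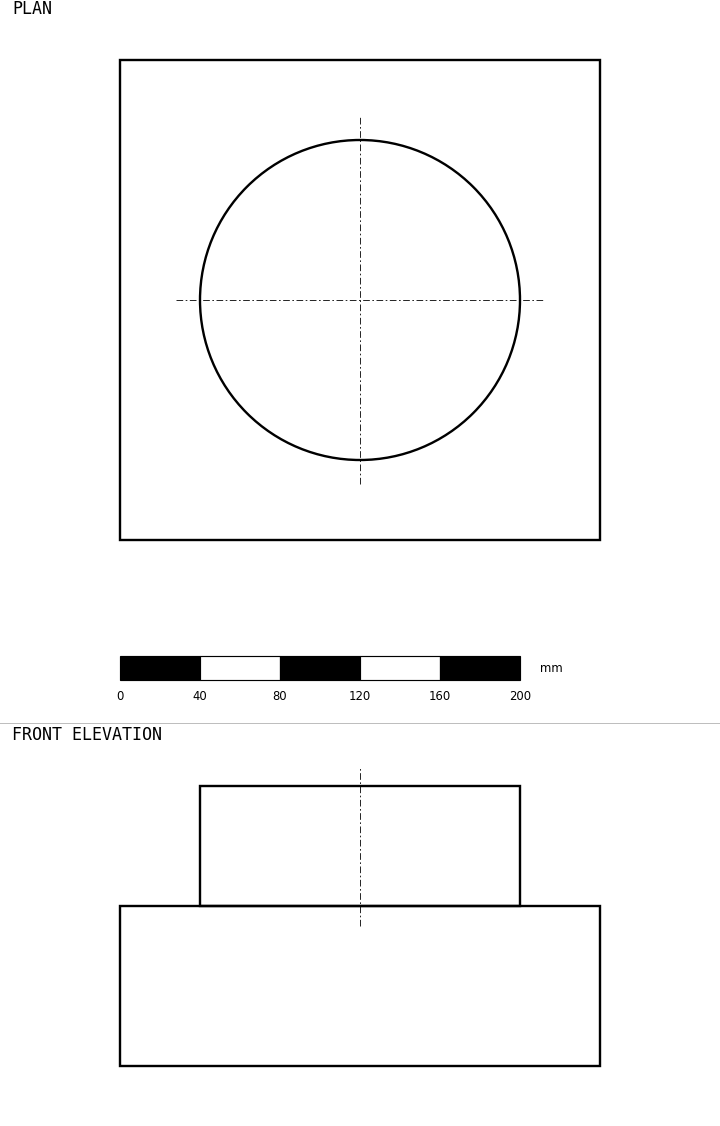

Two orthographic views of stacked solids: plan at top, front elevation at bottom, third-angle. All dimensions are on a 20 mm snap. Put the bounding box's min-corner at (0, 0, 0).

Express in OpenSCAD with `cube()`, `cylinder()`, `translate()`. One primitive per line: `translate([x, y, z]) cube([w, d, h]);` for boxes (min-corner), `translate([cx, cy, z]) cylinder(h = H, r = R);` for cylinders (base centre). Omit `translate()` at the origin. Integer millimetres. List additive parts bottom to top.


cube([240, 240, 80]);
translate([120, 120, 80]) cylinder(h = 60, r = 80);


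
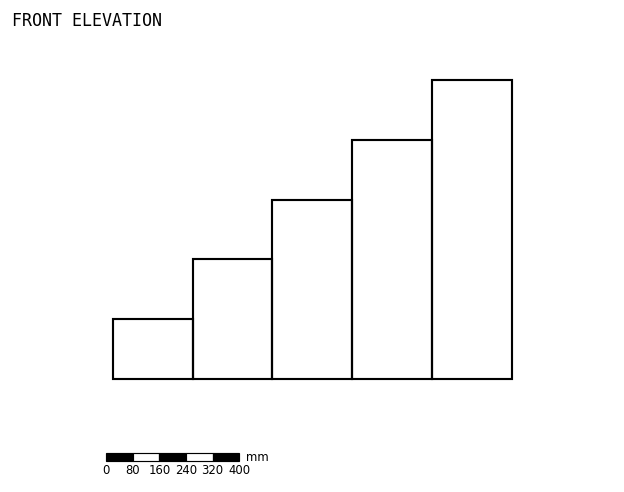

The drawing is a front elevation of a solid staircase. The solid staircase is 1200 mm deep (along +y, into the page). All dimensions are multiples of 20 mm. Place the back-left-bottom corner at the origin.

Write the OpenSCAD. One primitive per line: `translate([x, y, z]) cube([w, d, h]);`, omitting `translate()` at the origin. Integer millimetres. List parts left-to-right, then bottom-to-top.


cube([240, 1200, 180]);
translate([240, 0, 0]) cube([240, 1200, 360]);
translate([480, 0, 0]) cube([240, 1200, 540]);
translate([720, 0, 0]) cube([240, 1200, 720]);
translate([960, 0, 0]) cube([240, 1200, 900]);


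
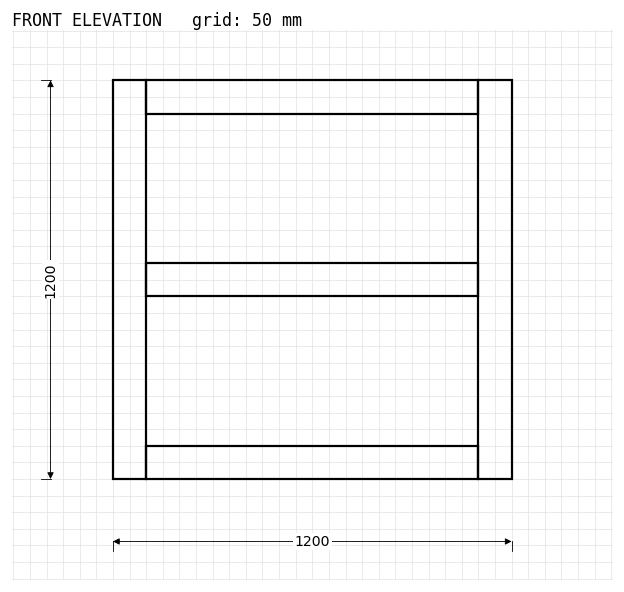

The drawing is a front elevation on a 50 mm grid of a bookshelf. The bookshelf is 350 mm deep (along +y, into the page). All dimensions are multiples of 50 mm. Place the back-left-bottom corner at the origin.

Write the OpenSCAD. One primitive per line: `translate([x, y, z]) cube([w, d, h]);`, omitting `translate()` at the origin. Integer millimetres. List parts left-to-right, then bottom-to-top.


cube([100, 350, 1200]);
translate([100, 0, 0]) cube([1000, 350, 100]);
translate([100, 0, 550]) cube([1000, 350, 100]);
translate([100, 0, 1100]) cube([1000, 350, 100]);
translate([1100, 0, 0]) cube([100, 350, 1200]);


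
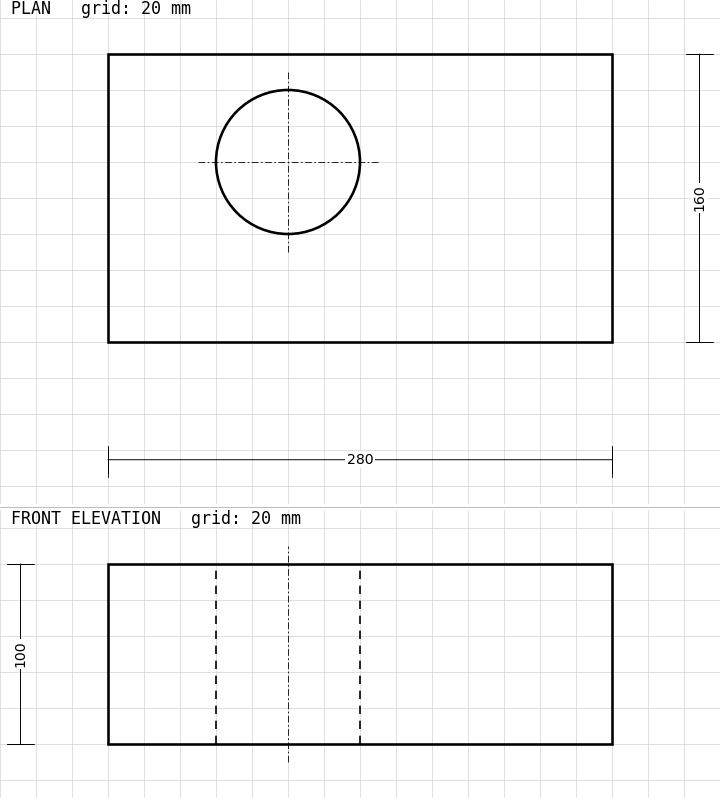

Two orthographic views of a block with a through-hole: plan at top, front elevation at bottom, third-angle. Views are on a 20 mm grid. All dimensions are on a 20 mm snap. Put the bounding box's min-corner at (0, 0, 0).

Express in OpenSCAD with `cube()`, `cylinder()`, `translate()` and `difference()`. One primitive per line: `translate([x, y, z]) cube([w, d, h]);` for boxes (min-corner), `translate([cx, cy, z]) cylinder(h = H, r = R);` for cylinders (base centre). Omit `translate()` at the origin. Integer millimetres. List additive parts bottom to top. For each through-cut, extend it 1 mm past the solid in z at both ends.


difference() {
  cube([280, 160, 100]);
  translate([100, 100, -1]) cylinder(h = 102, r = 40);
}
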